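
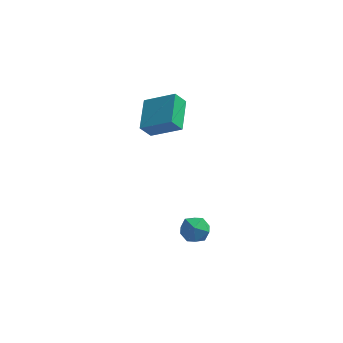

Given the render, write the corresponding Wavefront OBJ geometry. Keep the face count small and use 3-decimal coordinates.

v 1.006 -3.244 -2.556
v 1.614 -3.223 -2.055
v 0.486 -4.197 -1.885
v 1.094 -4.176 -1.384
v 0.578 -3.581 -1.402
v 0.9 -2.992 -1.816
v 1.2 -4.428 -2.124
v 1.522 -3.839 -2.538
v 1.735 -3.956 -1.788
v 1.35 -3.432 -1.342
v 0.75 -3.988 -2.598
v 0.365 -3.464 -2.152
v -1.707 -2.201 3.387
v -0.262 -2.372 4.206
v -1.848 -0.6 3.971
v -0.403 -0.771 4.79
v -1.277 -1.909 2.69
v 0.168 -2.08 3.509
v -1.418 -0.308 3.274
v 0.027 -0.479 4.093
f 1 12 6
f 1 6 2
f 1 2 8
f 1 8 11
f 1 11 12
f 2 6 10
f 6 12 5
f 12 11 3
f 11 8 7
f 8 2 9
f 4 10 5
f 4 5 3
f 4 3 7
f 4 7 9
f 4 9 10
f 5 10 6
f 3 5 12
f 7 3 11
f 9 7 8
f 10 9 2
f 14 16 13
f 17 14 13
f 13 16 15
f 15 17 13
f 14 20 16
f 18 14 17
f 18 20 14
f 16 20 15
f 19 17 15
f 15 20 19
f 19 18 17
f 20 18 19



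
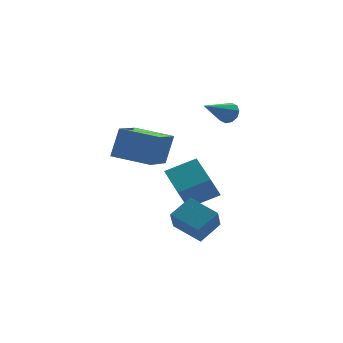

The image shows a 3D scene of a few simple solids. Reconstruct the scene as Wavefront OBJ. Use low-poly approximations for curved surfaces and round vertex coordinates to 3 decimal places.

v 0.678 -1.172 -2.397
v 0.519 -1.944 -1.427
v -0.348 -0.34 -1.903
v -0.507 -1.112 -0.933
v 1.487 -0.548 -1.767
v 1.328 -1.32 -0.797
v 0.461 0.284 -1.273
v 0.302 -0.488 -0.303
v 0.425 2.886 -2.346
v -0.018 2.413 -1.266
v -0.051 4.568 -1.805
v -0.494 4.095 -0.724
v 1.774 3.065 -1.716
v 1.331 2.592 -0.635
v 1.298 4.747 -1.174
v 0.855 4.274 -0.094
v 2.089 3.219 2.876
v 2.493 2.919 3.099
v 1.011 2.321 3.624
v 2.425 3.176 3.31
v 2.229 3.45 3.355
v 1.979 3.636 3.218
v 1.772 3.662 2.95
v 1.685 3.519 2.654
v 1.753 3.261 2.443
v 1.95 2.988 2.397
v 2.199 2.802 2.534
v 2.407 2.776 2.802
v -2.787 -0.852 2.169
v -2.435 -0.515 3.492
v -2.142 0.853 1.564
v -1.79 1.189 2.887
v -1.27 -1.509 1.933
v -0.918 -1.173 3.256
v -0.625 0.195 1.328
v -0.273 0.532 2.651
f 2 4 1
f 5 2 1
f 1 4 3
f 3 5 1
f 2 8 4
f 6 2 5
f 6 8 2
f 4 8 3
f 7 5 3
f 3 8 7
f 7 6 5
f 8 6 7
f 10 12 9
f 13 10 9
f 9 12 11
f 11 13 9
f 10 16 12
f 14 10 13
f 14 16 10
f 12 16 11
f 15 13 11
f 11 16 15
f 15 14 13
f 16 14 15
f 18 17 20
f 18 20 19
f 20 17 21
f 20 21 19
f 21 17 22
f 21 22 19
f 22 17 23
f 22 23 19
f 23 17 24
f 23 24 19
f 24 17 25
f 24 25 19
f 25 17 26
f 25 26 19
f 26 17 27
f 26 27 19
f 27 17 28
f 27 28 19
f 28 17 18
f 28 18 19
f 30 32 29
f 33 30 29
f 29 32 31
f 31 33 29
f 30 36 32
f 34 30 33
f 34 36 30
f 32 36 31
f 35 33 31
f 31 36 35
f 35 34 33
f 36 34 35



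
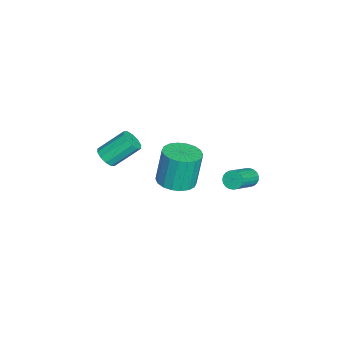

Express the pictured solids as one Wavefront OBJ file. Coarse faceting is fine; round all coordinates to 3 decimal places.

v -1.092 -0.34 1.541
v -0.029 -0.44 1.703
v -0.325 -0.14 3.822
v -1.388 -0.04 3.659
v -0.082 0.031 1.629
v -0.378 0.332 3.747
v -0.335 0.43 1.537
v -0.63 0.73 3.656
v -0.738 0.676 1.446
v -1.033 0.976 3.565
v -1.211 0.72 1.374
v -1.506 1.021 3.492
v -1.661 0.555 1.335
v -1.956 0.855 3.453
v -1.998 0.212 1.336
v -2.293 0.513 3.455
v -2.155 -0.24 1.378
v -2.451 0.06 3.497
v -2.102 -0.712 1.453
v -2.398 -0.411 3.571
v -1.85 -1.11 1.544
v -2.145 -0.81 3.663
v -1.447 -1.356 1.635
v -1.742 -1.056 3.754
v -0.974 -1.401 1.708
v -1.269 -1.1 3.826
v -0.524 -1.235 1.747
v -0.819 -0.935 3.865
v -0.187 -0.893 1.745
v -0.482 -0.592 3.864
v -2.214 -4.185 2.137
v -1.523 -4.098 2.274
v -1.935 -2.748 3.5
v -2.626 -2.835 3.363
v -1.63 -3.831 1.943
v -2.042 -2.48 3.169
v -1.96 -3.699 1.686
v -2.373 -2.348 2.912
v -2.388 -3.752 1.602
v -2.8 -2.402 2.828
v -2.748 -3.971 1.722
v -3.161 -2.621 2.948
v -2.905 -4.272 2
v -3.317 -2.922 3.226
v -2.798 -4.54 2.331
v -3.21 -3.189 3.557
v -2.467 -4.672 2.588
v -2.88 -3.321 3.814
v -2.04 -4.618 2.672
v -2.452 -3.268 3.898
v -1.679 -4.399 2.552
v -2.092 -3.049 3.778
v -0.548 3.481 2.704
v -0.221 3.934 2.548
v 1.215 3.233 3.52
v 0.888 2.779 3.676
v -0.321 4.012 2.753
v 1.114 3.311 3.725
v -0.461 3.999 2.949
v 0.975 3.298 3.921
v -0.615 3.896 3.103
v 0.82 3.195 4.075
v -0.758 3.721 3.188
v 0.678 3.02 4.16
v -0.865 3.505 3.189
v 0.571 2.803 4.161
v -0.916 3.284 3.107
v 0.519 2.583 4.078
v -0.904 3.098 2.954
v 0.531 2.396 3.926
v -0.831 2.977 2.759
v 0.605 2.276 3.73
v -0.708 2.944 2.554
v 0.727 2.243 3.525
v -0.558 3.003 2.375
v 0.878 2.302 3.346
v -0.406 3.145 2.253
v 1.03 2.444 3.224
v -0.278 3.345 2.209
v 1.157 2.644 3.18
v -0.198 3.569 2.25
v 1.238 2.868 3.222
v -0.177 3.777 2.37
v 1.258 3.076 3.342
f 2 1 5
f 2 5 3
f 3 5 6
f 3 6 4
f 5 1 7
f 5 7 6
f 6 7 8
f 6 8 4
f 7 1 9
f 7 9 8
f 8 9 10
f 8 10 4
f 9 1 11
f 9 11 10
f 10 11 12
f 10 12 4
f 11 1 13
f 11 13 12
f 12 13 14
f 12 14 4
f 13 1 15
f 13 15 14
f 14 15 16
f 14 16 4
f 15 1 17
f 15 17 16
f 16 17 18
f 16 18 4
f 17 1 19
f 17 19 18
f 18 19 20
f 18 20 4
f 19 1 21
f 19 21 20
f 20 21 22
f 20 22 4
f 21 1 23
f 21 23 22
f 22 23 24
f 22 24 4
f 23 1 25
f 23 25 24
f 24 25 26
f 24 26 4
f 25 1 27
f 25 27 26
f 26 27 28
f 26 28 4
f 27 1 29
f 27 29 28
f 28 29 30
f 28 30 4
f 29 1 2
f 29 2 30
f 30 2 3
f 30 3 4
f 32 31 35
f 32 35 33
f 33 35 36
f 33 36 34
f 35 31 37
f 35 37 36
f 36 37 38
f 36 38 34
f 37 31 39
f 37 39 38
f 38 39 40
f 38 40 34
f 39 31 41
f 39 41 40
f 40 41 42
f 40 42 34
f 41 31 43
f 41 43 42
f 42 43 44
f 42 44 34
f 43 31 45
f 43 45 44
f 44 45 46
f 44 46 34
f 45 31 47
f 45 47 46
f 46 47 48
f 46 48 34
f 47 31 49
f 47 49 48
f 48 49 50
f 48 50 34
f 49 31 51
f 49 51 50
f 50 51 52
f 50 52 34
f 51 31 32
f 51 32 52
f 52 32 33
f 52 33 34
f 54 53 57
f 54 57 55
f 55 57 58
f 55 58 56
f 57 53 59
f 57 59 58
f 58 59 60
f 58 60 56
f 59 53 61
f 59 61 60
f 60 61 62
f 60 62 56
f 61 53 63
f 61 63 62
f 62 63 64
f 62 64 56
f 63 53 65
f 63 65 64
f 64 65 66
f 64 66 56
f 65 53 67
f 65 67 66
f 66 67 68
f 66 68 56
f 67 53 69
f 67 69 68
f 68 69 70
f 68 70 56
f 69 53 71
f 69 71 70
f 70 71 72
f 70 72 56
f 71 53 73
f 71 73 72
f 72 73 74
f 72 74 56
f 73 53 75
f 73 75 74
f 74 75 76
f 74 76 56
f 75 53 77
f 75 77 76
f 76 77 78
f 76 78 56
f 77 53 79
f 77 79 78
f 78 79 80
f 78 80 56
f 79 53 81
f 79 81 80
f 80 81 82
f 80 82 56
f 81 53 83
f 81 83 82
f 82 83 84
f 82 84 56
f 83 53 54
f 83 54 84
f 84 54 55
f 84 55 56



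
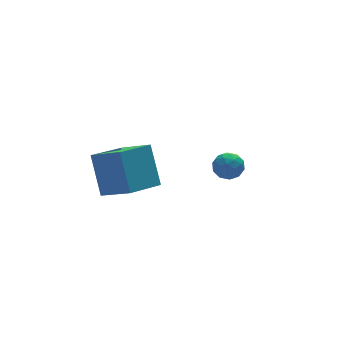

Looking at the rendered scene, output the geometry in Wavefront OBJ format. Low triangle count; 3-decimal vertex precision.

v 2.823 1.307 -2.871
v 3.364 1.057 -3.355
v 2.776 0.183 -2.345
v 3.317 -0.067 -2.829
v 3.496 0.443 -2.284
v 3.525 1.138 -2.609
v 2.615 0.102 -3.091
v 2.644 0.797 -3.416
v 3.235 0.313 -3.491
v 3.779 0.524 -2.993
v 2.361 0.716 -2.707
v 2.905 0.927 -2.209
v 3.097 1.281 -3.159
v 3.043 -0.041 -2.541
v 3.148 0.259 -2.22
v 3.465 0.113 -2.505
v 3.192 1.328 -2.721
v 3.51 1.182 -3.006
v 3.587 0.821 -2.376
v 2.63 0.058 -2.694
v 2.948 -0.088 -2.979
v 2.675 1.127 -3.195
v 2.992 0.981 -3.48
v 2.553 0.419 -3.324
v 3.34 0.697 -3.524
v 3.312 0.036 -3.215
v 2.9 0.135 -3.368
v 2.917 0.543 -3.56
v 3.66 0.821 -3.231
v 3.632 0.16 -2.921
v 3.737 0.46 -2.601
v 3.754 0.868 -2.792
v 3.584 0.383 -3.311
v 2.508 1.08 -2.779
v 2.48 0.419 -2.469
v 2.386 0.372 -2.908
v 2.403 0.78 -3.099
v 2.828 1.204 -2.485
v 2.8 0.543 -2.176
v 3.223 0.697 -2.14
v 3.24 1.105 -2.332
v 2.556 0.857 -2.389
v -3.382 -0.469 -2.068
v -3.349 0.684 -0.277
v -1.685 0.254 -2.565
v -1.652 1.407 -0.774
v -2.588 -1.767 -1.246
v -2.555 -0.614 0.545
v -0.891 -1.044 -1.743
v -0.858 0.109 0.048
f 1 38 17
f 38 12 41
f 17 41 6
f 38 41 17
f 1 17 13
f 17 6 18
f 13 18 2
f 17 18 13
f 1 13 22
f 13 2 23
f 22 23 8
f 13 23 22
f 1 22 34
f 22 8 37
f 34 37 11
f 22 37 34
f 1 34 38
f 34 11 42
f 38 42 12
f 34 42 38
f 2 18 29
f 18 6 32
f 29 32 10
f 18 32 29
f 6 41 19
f 41 12 40
f 19 40 5
f 41 40 19
f 12 42 39
f 42 11 35
f 39 35 3
f 42 35 39
f 11 37 36
f 37 8 24
f 36 24 7
f 37 24 36
f 8 23 28
f 23 2 25
f 28 25 9
f 23 25 28
f 4 30 16
f 30 10 31
f 16 31 5
f 30 31 16
f 4 16 14
f 16 5 15
f 14 15 3
f 16 15 14
f 4 14 21
f 14 3 20
f 21 20 7
f 14 20 21
f 4 21 26
f 21 7 27
f 26 27 9
f 21 27 26
f 4 26 30
f 26 9 33
f 30 33 10
f 26 33 30
f 5 31 19
f 31 10 32
f 19 32 6
f 31 32 19
f 3 15 39
f 15 5 40
f 39 40 12
f 15 40 39
f 7 20 36
f 20 3 35
f 36 35 11
f 20 35 36
f 9 27 28
f 27 7 24
f 28 24 8
f 27 24 28
f 10 33 29
f 33 9 25
f 29 25 2
f 33 25 29
f 44 46 43
f 47 44 43
f 43 46 45
f 45 47 43
f 44 50 46
f 48 44 47
f 48 50 44
f 46 50 45
f 49 47 45
f 45 50 49
f 49 48 47
f 50 48 49



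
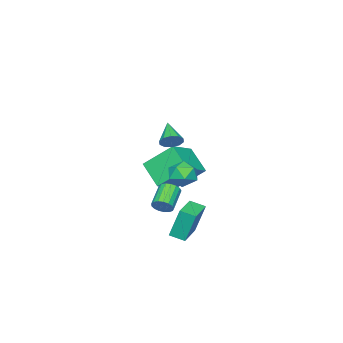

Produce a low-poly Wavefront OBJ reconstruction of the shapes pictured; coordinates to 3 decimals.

v 4.406 2.83 -1.604
v 4.71 2.794 -1.111
v 3.578 2.375 -0.443
v 3.274 2.41 -0.936
v 4.614 3.055 -1.111
v 3.481 2.635 -0.443
v 4.47 3.263 -1.224
v 3.337 2.844 -0.556
v 4.311 3.373 -1.424
v 3.179 2.953 -0.756
v 4.174 3.358 -1.665
v 3.042 2.939 -0.997
v 4.091 3.222 -1.892
v 2.958 2.803 -1.224
v 4.079 2.996 -2.053
v 2.947 2.577 -1.385
v 4.143 2.732 -2.112
v 3.01 2.313 -1.443
v 4.266 2.491 -2.053
v 3.134 2.071 -1.385
v 4.422 2.327 -1.892
v 3.29 1.907 -1.224
v 4.574 2.278 -1.665
v 3.442 1.859 -0.997
v 4.688 2.356 -1.424
v 3.556 1.936 -0.756
v 4.737 2.542 -1.224
v 3.605 2.123 -0.556
v 2.087 1.573 1.692
v 2.375 1.76 2.232
v 1.233 0.647 2.468
v 2.064 1.996 2.171
v 1.761 2.071 1.928
v 1.583 1.956 1.594
v 1.597 1.694 1.298
v 1.799 1.386 1.152
v 2.11 1.15 1.212
v 2.413 1.075 1.456
v 2.591 1.191 1.789
v 2.577 1.452 2.086
v 2.683 2.514 -3.704
v 2.418 2.984 -1.944
v 2.409 3.311 -3.958
v 2.145 3.781 -2.198
v 4.195 3.059 -3.622
v 3.931 3.529 -1.862
v 3.922 3.856 -3.876
v 3.657 4.326 -2.116
v -3.09 -3.195 -3.454
v -3.881 -1.768 -1.993
v -2.607 -1.823 -4.532
v -3.399 -0.396 -3.072
v -1.401 -3.124 -2.608
v -2.193 -1.697 -1.148
v -0.919 -1.752 -3.687
v -1.71 -0.325 -2.226
v -0.094 1.308 -1.081
v 0.632 1.282 -1.619
v -0.612 0.098 -1.721
v 0.114 0.072 -2.259
v 0.201 -0.095 -1.375
v 0.521 0.652 -0.979
v -0.501 0.728 -2.361
v -0.181 1.475 -1.965
v 0.38 0.923 -2.41
v 0.814 0.415 -1.801
v -0.794 0.965 -1.539
v -0.36 0.457 -0.93
f 2 1 5
f 2 5 3
f 3 5 6
f 3 6 4
f 5 1 7
f 5 7 6
f 6 7 8
f 6 8 4
f 7 1 9
f 7 9 8
f 8 9 10
f 8 10 4
f 9 1 11
f 9 11 10
f 10 11 12
f 10 12 4
f 11 1 13
f 11 13 12
f 12 13 14
f 12 14 4
f 13 1 15
f 13 15 14
f 14 15 16
f 14 16 4
f 15 1 17
f 15 17 16
f 16 17 18
f 16 18 4
f 17 1 19
f 17 19 18
f 18 19 20
f 18 20 4
f 19 1 21
f 19 21 20
f 20 21 22
f 20 22 4
f 21 1 23
f 21 23 22
f 22 23 24
f 22 24 4
f 23 1 25
f 23 25 24
f 24 25 26
f 24 26 4
f 25 1 27
f 25 27 26
f 26 27 28
f 26 28 4
f 27 1 2
f 27 2 28
f 28 2 3
f 28 3 4
f 30 29 32
f 30 32 31
f 32 29 33
f 32 33 31
f 33 29 34
f 33 34 31
f 34 29 35
f 34 35 31
f 35 29 36
f 35 36 31
f 36 29 37
f 36 37 31
f 37 29 38
f 37 38 31
f 38 29 39
f 38 39 31
f 39 29 40
f 39 40 31
f 40 29 30
f 40 30 31
f 42 44 41
f 45 42 41
f 41 44 43
f 43 45 41
f 42 48 44
f 46 42 45
f 46 48 42
f 44 48 43
f 47 45 43
f 43 48 47
f 47 46 45
f 48 46 47
f 50 52 49
f 53 50 49
f 49 52 51
f 51 53 49
f 50 56 52
f 54 50 53
f 54 56 50
f 52 56 51
f 55 53 51
f 51 56 55
f 55 54 53
f 56 54 55
f 57 68 62
f 57 62 58
f 57 58 64
f 57 64 67
f 57 67 68
f 58 62 66
f 62 68 61
f 68 67 59
f 67 64 63
f 64 58 65
f 60 66 61
f 60 61 59
f 60 59 63
f 60 63 65
f 60 65 66
f 61 66 62
f 59 61 68
f 63 59 67
f 65 63 64
f 66 65 58



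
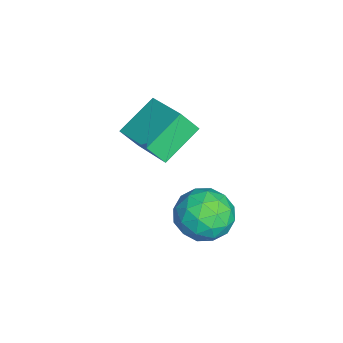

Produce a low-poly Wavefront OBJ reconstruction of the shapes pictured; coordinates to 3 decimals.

v -3.344 -0.13 0.019
v -4.419 1.026 0.946
v -3.415 0.523 -0.876
v -4.49 1.678 0.051
v -1.73 0.882 0.629
v -2.805 2.037 1.556
v -1.801 1.534 -0.266
v -2.876 2.69 0.661
v -0.51 3.579 -0.819
v 0.39 3.374 -0.158
v 0.13 2.386 -2.062
v 1.03 2.181 -1.401
v -0.001 1.833 -1.079
v -0.397 2.57 -0.311
v 0.917 3.19 -1.909
v 0.521 3.927 -1.141
v 1.272 3.134 -0.832
v 0.705 2.294 -0.319
v -0.185 3.466 -1.901
v -0.752 2.626 -1.388
v -0.116 3.581 -0.38
v 0.636 2.179 -1.84
v 0.03 1.974 -1.651
v 0.559 1.854 -1.263
v -0.579 3.108 -0.469
v -0.05 2.988 -0.081
v -0.28 2.082 -0.622
v 0.57 2.772 -2.139
v 1.099 2.652 -1.751
v -0.039 3.906 -0.957
v 0.49 3.786 -0.569
v 0.8 3.678 -1.598
v 0.932 3.319 -0.387
v 1.308 2.618 -1.118
v 1.241 3.212 -1.416
v 1.009 3.645 -0.965
v 0.598 2.826 -0.086
v 0.974 2.125 -0.816
v 0.368 1.92 -0.627
v 0.135 2.353 -0.175
v 1.116 2.685 -0.482
v -0.454 3.635 -1.404
v -0.078 2.934 -2.134
v 0.385 3.407 -2.045
v 0.152 3.84 -1.593
v -0.788 3.142 -1.102
v -0.412 2.441 -1.833
v -0.489 2.115 -1.255
v -0.721 2.548 -0.804
v -0.596 3.075 -1.738
f 2 4 1
f 5 2 1
f 1 4 3
f 3 5 1
f 2 8 4
f 6 2 5
f 6 8 2
f 4 8 3
f 7 5 3
f 3 8 7
f 7 6 5
f 8 6 7
f 9 46 25
f 46 20 49
f 25 49 14
f 46 49 25
f 9 25 21
f 25 14 26
f 21 26 10
f 25 26 21
f 9 21 30
f 21 10 31
f 30 31 16
f 21 31 30
f 9 30 42
f 30 16 45
f 42 45 19
f 30 45 42
f 9 42 46
f 42 19 50
f 46 50 20
f 42 50 46
f 10 26 37
f 26 14 40
f 37 40 18
f 26 40 37
f 14 49 27
f 49 20 48
f 27 48 13
f 49 48 27
f 20 50 47
f 50 19 43
f 47 43 11
f 50 43 47
f 19 45 44
f 45 16 32
f 44 32 15
f 45 32 44
f 16 31 36
f 31 10 33
f 36 33 17
f 31 33 36
f 12 38 24
f 38 18 39
f 24 39 13
f 38 39 24
f 12 24 22
f 24 13 23
f 22 23 11
f 24 23 22
f 12 22 29
f 22 11 28
f 29 28 15
f 22 28 29
f 12 29 34
f 29 15 35
f 34 35 17
f 29 35 34
f 12 34 38
f 34 17 41
f 38 41 18
f 34 41 38
f 13 39 27
f 39 18 40
f 27 40 14
f 39 40 27
f 11 23 47
f 23 13 48
f 47 48 20
f 23 48 47
f 15 28 44
f 28 11 43
f 44 43 19
f 28 43 44
f 17 35 36
f 35 15 32
f 36 32 16
f 35 32 36
f 18 41 37
f 41 17 33
f 37 33 10
f 41 33 37



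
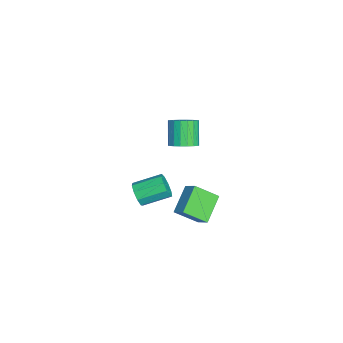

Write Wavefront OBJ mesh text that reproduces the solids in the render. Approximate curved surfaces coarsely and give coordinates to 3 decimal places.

v 3.718 -4.501 -0.468
v 4.155 -4.668 0.119
v 3.958 -3.167 0.694
v 3.522 -2.999 0.108
v 4.44 -4.484 -0.265
v 4.244 -2.982 0.31
v 4.388 -4.307 -0.744
v 4.191 -2.806 -0.168
v 4.023 -4.221 -1.094
v 3.826 -2.719 -0.518
v 3.515 -4.266 -1.15
v 3.318 -2.764 -0.575
v 3.102 -4.421 -0.888
v 2.905 -2.919 -0.312
v 2.978 -4.613 -0.429
v 2.781 -3.111 0.147
v 3.2 -4.753 0.012
v 3.003 -3.251 0.588
v 3.665 -4.775 0.228
v 3.468 -3.273 0.804
v 1.441 -2.023 -1.786
v 2.083 -1.534 -1.212
v 1.328 -0.747 -2.745
v 1.97 -0.259 -2.171
v 2.79 -2.641 -2.769
v 3.432 -2.153 -2.195
v 2.677 -1.366 -3.728
v 3.319 -0.877 -3.154
v -2.83 -2.108 -2.029
v -2.163 -2.277 -1.53
v -3.163 -2.281 -0.193
v -3.83 -2.112 -0.691
v -2.17 -1.899 -1.535
v -3.171 -1.903 -0.197
v -2.309 -1.562 -1.637
v -3.309 -1.566 -0.3
v -2.551 -1.333 -1.817
v -3.551 -1.338 -0.48
v -2.848 -1.258 -2.039
v -3.848 -1.262 -0.702
v -3.141 -1.351 -2.259
v -4.141 -1.355 -0.922
v -3.373 -1.594 -2.433
v -4.373 -1.598 -1.096
v -3.497 -1.939 -2.527
v -4.497 -1.943 -1.19
v -3.489 -2.317 -2.523
v -4.49 -2.321 -1.185
v -3.351 -2.654 -2.42
v -4.351 -2.658 -1.083
v -3.109 -2.882 -2.24
v -4.109 -2.887 -0.903
v -2.812 -2.958 -2.018
v -3.812 -2.962 -0.681
v -2.519 -2.865 -1.798
v -3.519 -2.869 -0.461
v -2.287 -2.622 -1.624
v -3.287 -2.626 -0.287
f 2 1 5
f 2 5 3
f 3 5 6
f 3 6 4
f 5 1 7
f 5 7 6
f 6 7 8
f 6 8 4
f 7 1 9
f 7 9 8
f 8 9 10
f 8 10 4
f 9 1 11
f 9 11 10
f 10 11 12
f 10 12 4
f 11 1 13
f 11 13 12
f 12 13 14
f 12 14 4
f 13 1 15
f 13 15 14
f 14 15 16
f 14 16 4
f 15 1 17
f 15 17 16
f 16 17 18
f 16 18 4
f 17 1 19
f 17 19 18
f 18 19 20
f 18 20 4
f 19 1 2
f 19 2 20
f 20 2 3
f 20 3 4
f 22 24 21
f 25 22 21
f 21 24 23
f 23 25 21
f 22 28 24
f 26 22 25
f 26 28 22
f 24 28 23
f 27 25 23
f 23 28 27
f 27 26 25
f 28 26 27
f 30 29 33
f 30 33 31
f 31 33 34
f 31 34 32
f 33 29 35
f 33 35 34
f 34 35 36
f 34 36 32
f 35 29 37
f 35 37 36
f 36 37 38
f 36 38 32
f 37 29 39
f 37 39 38
f 38 39 40
f 38 40 32
f 39 29 41
f 39 41 40
f 40 41 42
f 40 42 32
f 41 29 43
f 41 43 42
f 42 43 44
f 42 44 32
f 43 29 45
f 43 45 44
f 44 45 46
f 44 46 32
f 45 29 47
f 45 47 46
f 46 47 48
f 46 48 32
f 47 29 49
f 47 49 48
f 48 49 50
f 48 50 32
f 49 29 51
f 49 51 50
f 50 51 52
f 50 52 32
f 51 29 53
f 51 53 52
f 52 53 54
f 52 54 32
f 53 29 55
f 53 55 54
f 54 55 56
f 54 56 32
f 55 29 57
f 55 57 56
f 56 57 58
f 56 58 32
f 57 29 30
f 57 30 58
f 58 30 31
f 58 31 32



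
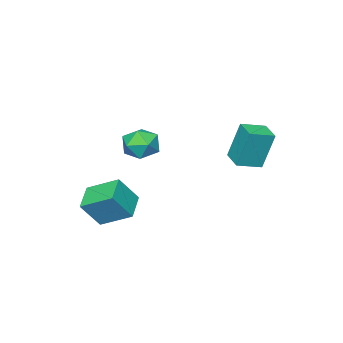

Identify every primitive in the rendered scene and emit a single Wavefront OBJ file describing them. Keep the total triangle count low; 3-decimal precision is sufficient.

v 3.148 2.227 2.35
v 3.495 1.809 3.061
v 1.825 1.791 2.739
v 2.172 1.373 3.45
v 2.169 2.266 3.413
v 2.986 2.536 3.173
v 2.334 1.064 2.627
v 3.151 1.334 2.387
v 2.991 1.091 3.232
v 2.889 1.834 3.718
v 2.431 1.766 2.082
v 2.329 2.509 2.568
v 2.907 -0.358 -2.393
v 1.823 -1.051 -1.894
v 2.377 1.019 -1.633
v 1.293 0.327 -1.134
v 3.707 -0.727 -1.166
v 2.623 -1.419 -0.667
v 3.177 0.651 -0.406
v 2.093 -0.042 0.093
v -2.992 2.913 0.655
v -3.293 3.357 2.519
v -2.469 3.881 0.509
v -2.77 4.325 2.373
v -1.95 2.395 0.947
v -2.251 2.839 2.811
v -1.427 3.363 0.801
v -1.728 3.807 2.665
f 1 12 6
f 1 6 2
f 1 2 8
f 1 8 11
f 1 11 12
f 2 6 10
f 6 12 5
f 12 11 3
f 11 8 7
f 8 2 9
f 4 10 5
f 4 5 3
f 4 3 7
f 4 7 9
f 4 9 10
f 5 10 6
f 3 5 12
f 7 3 11
f 9 7 8
f 10 9 2
f 14 16 13
f 17 14 13
f 13 16 15
f 15 17 13
f 14 20 16
f 18 14 17
f 18 20 14
f 16 20 15
f 19 17 15
f 15 20 19
f 19 18 17
f 20 18 19
f 22 24 21
f 25 22 21
f 21 24 23
f 23 25 21
f 22 28 24
f 26 22 25
f 26 28 22
f 24 28 23
f 27 25 23
f 23 28 27
f 27 26 25
f 28 26 27



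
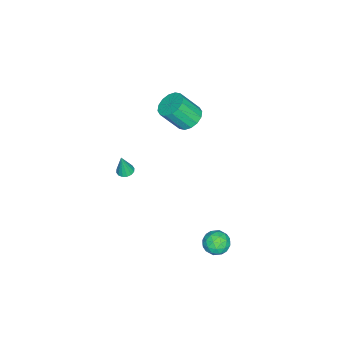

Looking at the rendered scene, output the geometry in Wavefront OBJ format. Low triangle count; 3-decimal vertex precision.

v -0.994 -0.291 2.903
v -0.336 -0.603 2.466
v 0.113 -1.522 3.8
v -0.546 -1.209 4.237
v -0.181 -0.242 2.663
v 0.268 -1.16 3.996
v -0.243 0.107 2.924
v 0.205 -0.812 4.258
v -0.508 0.349 3.18
v -0.059 -0.57 4.513
v -0.902 0.419 3.361
v -0.453 -0.499 4.695
v -1.321 0.3 3.42
v -0.873 -0.619 4.753
v -1.653 0.022 3.34
v -1.204 -0.897 4.674
v -1.808 -0.34 3.144
v -1.359 -1.258 4.477
v -1.745 -0.688 2.882
v -1.297 -1.607 4.216
v -1.481 -0.93 2.627
v -1.032 -1.849 3.96
v -1.087 -1.001 2.445
v -0.638 -1.919 3.779
v -0.667 -0.881 2.387
v -0.219 -1.8 3.72
v 2.395 3.368 -3.129
v 3.03 3.437 -3.627
v 2.47 2.063 -3.213
v 3.105 2.132 -3.711
v 3.178 2.337 -2.931
v 3.131 3.143 -2.879
v 2.369 2.357 -3.961
v 2.322 3.163 -3.909
v 3.014 2.812 -4.141
v 3.514 2.799 -3.504
v 1.986 2.701 -3.336
v 2.486 2.688 -2.699
v 2.706 3.517 -3.37
v 2.794 1.983 -3.47
v 2.837 2.103 -3.011
v 3.21 2.144 -3.304
v 2.766 3.344 -2.931
v 3.139 3.385 -3.223
v 3.226 2.738 -2.815
v 2.361 2.115 -3.617
v 2.734 2.156 -3.909
v 2.29 3.356 -3.536
v 2.663 3.397 -3.829
v 2.274 2.762 -4.025
v 3.069 3.19 -3.965
v 3.114 2.423 -4.015
v 2.681 2.555 -4.162
v 2.653 3.029 -4.131
v 3.363 3.183 -3.591
v 3.408 2.416 -3.641
v 3.45 2.536 -3.182
v 3.423 3.01 -3.152
v 3.354 2.815 -3.893
v 2.092 3.084 -3.199
v 2.137 2.317 -3.249
v 2.077 2.49 -3.688
v 2.05 2.964 -3.658
v 2.386 3.077 -2.825
v 2.431 2.31 -2.875
v 2.847 2.471 -2.709
v 2.819 2.945 -2.678
v 2.146 2.685 -2.947
v 0.031 -3.639 -2.284
v 0.534 -3.597 -2.354
v 0.229 -3.781 -0.936
v 0.45 -3.35 -2.315
v 0.253 -3.18 -2.268
v -0.003 -3.133 -2.226
v -0.25 -3.222 -2.199
v -0.422 -3.422 -2.194
v -0.473 -3.681 -2.214
v -0.388 -3.928 -2.253
v -0.192 -4.097 -2.3
v 0.065 -4.144 -2.342
v 0.312 -4.056 -2.369
v 0.484 -3.855 -2.374
f 2 1 5
f 2 5 3
f 3 5 6
f 3 6 4
f 5 1 7
f 5 7 6
f 6 7 8
f 6 8 4
f 7 1 9
f 7 9 8
f 8 9 10
f 8 10 4
f 9 1 11
f 9 11 10
f 10 11 12
f 10 12 4
f 11 1 13
f 11 13 12
f 12 13 14
f 12 14 4
f 13 1 15
f 13 15 14
f 14 15 16
f 14 16 4
f 15 1 17
f 15 17 16
f 16 17 18
f 16 18 4
f 17 1 19
f 17 19 18
f 18 19 20
f 18 20 4
f 19 1 21
f 19 21 20
f 20 21 22
f 20 22 4
f 21 1 23
f 21 23 22
f 22 23 24
f 22 24 4
f 23 1 25
f 23 25 24
f 24 25 26
f 24 26 4
f 25 1 2
f 25 2 26
f 26 2 3
f 26 3 4
f 27 64 43
f 64 38 67
f 43 67 32
f 64 67 43
f 27 43 39
f 43 32 44
f 39 44 28
f 43 44 39
f 27 39 48
f 39 28 49
f 48 49 34
f 39 49 48
f 27 48 60
f 48 34 63
f 60 63 37
f 48 63 60
f 27 60 64
f 60 37 68
f 64 68 38
f 60 68 64
f 28 44 55
f 44 32 58
f 55 58 36
f 44 58 55
f 32 67 45
f 67 38 66
f 45 66 31
f 67 66 45
f 38 68 65
f 68 37 61
f 65 61 29
f 68 61 65
f 37 63 62
f 63 34 50
f 62 50 33
f 63 50 62
f 34 49 54
f 49 28 51
f 54 51 35
f 49 51 54
f 30 56 42
f 56 36 57
f 42 57 31
f 56 57 42
f 30 42 40
f 42 31 41
f 40 41 29
f 42 41 40
f 30 40 47
f 40 29 46
f 47 46 33
f 40 46 47
f 30 47 52
f 47 33 53
f 52 53 35
f 47 53 52
f 30 52 56
f 52 35 59
f 56 59 36
f 52 59 56
f 31 57 45
f 57 36 58
f 45 58 32
f 57 58 45
f 29 41 65
f 41 31 66
f 65 66 38
f 41 66 65
f 33 46 62
f 46 29 61
f 62 61 37
f 46 61 62
f 35 53 54
f 53 33 50
f 54 50 34
f 53 50 54
f 36 59 55
f 59 35 51
f 55 51 28
f 59 51 55
f 70 69 72
f 70 72 71
f 72 69 73
f 72 73 71
f 73 69 74
f 73 74 71
f 74 69 75
f 74 75 71
f 75 69 76
f 75 76 71
f 76 69 77
f 76 77 71
f 77 69 78
f 77 78 71
f 78 69 79
f 78 79 71
f 79 69 80
f 79 80 71
f 80 69 81
f 80 81 71
f 81 69 82
f 81 82 71
f 82 69 70
f 82 70 71



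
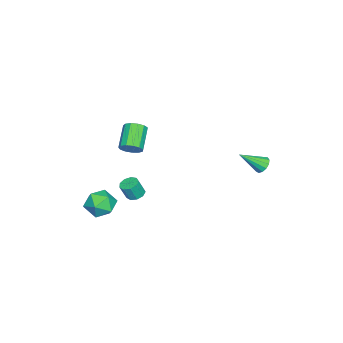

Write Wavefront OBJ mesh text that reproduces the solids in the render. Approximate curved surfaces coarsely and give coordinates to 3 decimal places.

v -3.081 4.292 0.303
v -2.621 4.225 -0.077
v -2.379 3.128 1.357
v -2.533 4.472 0.137
v -2.619 4.661 0.403
v -2.852 4.734 0.638
v -3.157 4.665 0.766
v -3.438 4.479 0.747
v -3.606 4.233 0.587
v -3.607 4.005 0.337
v -3.441 3.869 0.076
v -3.161 3.867 -0.113
v -2.855 3.999 -0.17
v 1.565 -3.158 -1.082
v 2.346 -3.652 -1.537
v 0.514 -3.768 -2.223
v 1.295 -4.262 -2.678
v 0.966 -4.563 -1.749
v 1.616 -4.186 -1.044
v 1.244 -3.234 -2.716
v 1.894 -2.857 -2.011
v 2.148 -3.699 -2.547
v 1.976 -4.521 -1.95
v 0.884 -2.899 -1.81
v 0.712 -3.721 -1.213
v 1.177 -1.93 2.934
v 1.518 -1.662 3.471
v 0.223 -1.881 4.402
v -0.117 -2.15 3.866
v 1.34 -1.365 3.294
v 0.046 -1.584 4.225
v 1.111 -1.247 3.003
v -0.184 -1.466 3.934
v 0.903 -1.346 2.69
v -0.392 -1.566 3.621
v 0.782 -1.631 2.455
v -0.513 -1.851 3.386
v 0.786 -2.011 2.372
v -0.509 -2.23 3.303
v 0.915 -2.365 2.467
v -0.38 -2.584 3.399
v 1.127 -2.581 2.711
v -0.168 -2.801 3.643
v 1.355 -2.591 3.026
v 0.06 -2.81 3.957
v 1.527 -2.391 3.312
v 0.232 -2.61 4.243
v 1.587 -2.044 3.477
v 0.293 -2.263 4.409
v 1.854 -1.41 -0.182
v 2.173 -1.831 -0.396
v 2.425 -2.131 0.567
v 2.106 -1.71 0.782
v 2.389 -1.509 -0.352
v 2.641 -1.81 0.611
v 2.354 -1.141 -0.229
v 2.606 -1.441 0.735
v 2.086 -0.899 -0.083
v 2.338 -1.199 0.88
v 1.709 -0.895 0.017
v 1.961 -1.196 0.98
v 1.4 -1.133 0.023
v 1.652 -1.433 0.987
v 1.303 -1.5 -0.066
v 1.555 -1.8 0.898
v 1.464 -1.825 -0.209
v 1.716 -2.125 0.754
v 1.808 -1.956 -0.34
v 2.06 -2.256 0.624
f 2 1 4
f 2 4 3
f 4 1 5
f 4 5 3
f 5 1 6
f 5 6 3
f 6 1 7
f 6 7 3
f 7 1 8
f 7 8 3
f 8 1 9
f 8 9 3
f 9 1 10
f 9 10 3
f 10 1 11
f 10 11 3
f 11 1 12
f 11 12 3
f 12 1 13
f 12 13 3
f 13 1 2
f 13 2 3
f 14 25 19
f 14 19 15
f 14 15 21
f 14 21 24
f 14 24 25
f 15 19 23
f 19 25 18
f 25 24 16
f 24 21 20
f 21 15 22
f 17 23 18
f 17 18 16
f 17 16 20
f 17 20 22
f 17 22 23
f 18 23 19
f 16 18 25
f 20 16 24
f 22 20 21
f 23 22 15
f 27 26 30
f 27 30 28
f 28 30 31
f 28 31 29
f 30 26 32
f 30 32 31
f 31 32 33
f 31 33 29
f 32 26 34
f 32 34 33
f 33 34 35
f 33 35 29
f 34 26 36
f 34 36 35
f 35 36 37
f 35 37 29
f 36 26 38
f 36 38 37
f 37 38 39
f 37 39 29
f 38 26 40
f 38 40 39
f 39 40 41
f 39 41 29
f 40 26 42
f 40 42 41
f 41 42 43
f 41 43 29
f 42 26 44
f 42 44 43
f 43 44 45
f 43 45 29
f 44 26 46
f 44 46 45
f 45 46 47
f 45 47 29
f 46 26 48
f 46 48 47
f 47 48 49
f 47 49 29
f 48 26 27
f 48 27 49
f 49 27 28
f 49 28 29
f 51 50 54
f 51 54 52
f 52 54 55
f 52 55 53
f 54 50 56
f 54 56 55
f 55 56 57
f 55 57 53
f 56 50 58
f 56 58 57
f 57 58 59
f 57 59 53
f 58 50 60
f 58 60 59
f 59 60 61
f 59 61 53
f 60 50 62
f 60 62 61
f 61 62 63
f 61 63 53
f 62 50 64
f 62 64 63
f 63 64 65
f 63 65 53
f 64 50 66
f 64 66 65
f 65 66 67
f 65 67 53
f 66 50 68
f 66 68 67
f 67 68 69
f 67 69 53
f 68 50 51
f 68 51 69
f 69 51 52
f 69 52 53



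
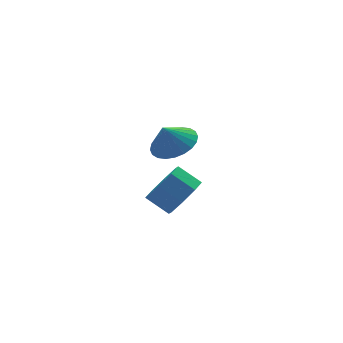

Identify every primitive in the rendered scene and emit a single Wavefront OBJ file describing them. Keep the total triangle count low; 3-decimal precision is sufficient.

v -1.865 3.162 -4.123
v -1.333 3.912 -4.519
v -1.944 4.687 -3.872
v -2.475 3.938 -3.477
v -1.963 3.753 -4.924
v -2.574 4.528 -4.277
v -2.535 3.249 -4.86
v -3.146 4.024 -4.213
v -2.714 2.694 -4.364
v -3.325 3.469 -3.718
v -2.396 2.413 -3.728
v -3.007 3.188 -3.081
v -1.766 2.572 -3.323
v -2.377 3.347 -2.676
v -1.194 3.076 -3.387
v -1.805 3.851 -2.74
v -1.015 3.631 -3.882
v -1.626 4.406 -3.236
v -3.256 1.462 0.431
v -2.496 1.036 0.81
v -3.704 1.498 1.369
v -2.402 1.393 0.841
v -2.438 1.761 0.81
v -2.598 2.083 0.721
v -2.859 2.31 0.588
v -3.18 2.409 0.431
v -3.513 2.363 0.274
v -3.806 2.18 0.141
v -4.016 1.888 0.052
v -4.111 1.531 0.021
v -4.075 1.163 0.052
v -3.914 0.841 0.141
v -3.654 0.613 0.274
v -3.333 0.515 0.431
v -3 0.561 0.588
v -2.706 0.744 0.721
f 2 1 5
f 2 5 3
f 3 5 6
f 3 6 4
f 5 1 7
f 5 7 6
f 6 7 8
f 6 8 4
f 7 1 9
f 7 9 8
f 8 9 10
f 8 10 4
f 9 1 11
f 9 11 10
f 10 11 12
f 10 12 4
f 11 1 13
f 11 13 12
f 12 13 14
f 12 14 4
f 13 1 15
f 13 15 14
f 14 15 16
f 14 16 4
f 15 1 17
f 15 17 16
f 16 17 18
f 16 18 4
f 17 1 2
f 17 2 18
f 18 2 3
f 18 3 4
f 20 19 22
f 20 22 21
f 22 19 23
f 22 23 21
f 23 19 24
f 23 24 21
f 24 19 25
f 24 25 21
f 25 19 26
f 25 26 21
f 26 19 27
f 26 27 21
f 27 19 28
f 27 28 21
f 28 19 29
f 28 29 21
f 29 19 30
f 29 30 21
f 30 19 31
f 30 31 21
f 31 19 32
f 31 32 21
f 32 19 33
f 32 33 21
f 33 19 34
f 33 34 21
f 34 19 35
f 34 35 21
f 35 19 36
f 35 36 21
f 36 19 20
f 36 20 21



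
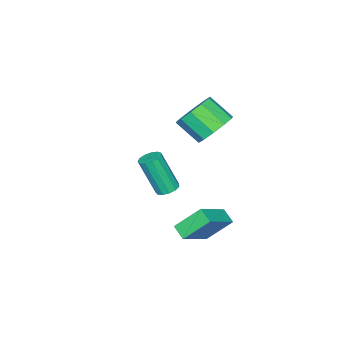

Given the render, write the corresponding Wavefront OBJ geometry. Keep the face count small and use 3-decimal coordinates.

v -0.313 -2.378 -4.384
v 0.104 -1.953 -4.252
v 0.35 -2.817 -2.244
v -0.067 -3.242 -2.376
v -0.2 -1.822 -4.159
v 0.046 -2.687 -2.151
v -0.54 -1.868 -4.137
v -0.294 -2.733 -2.129
v -0.808 -2.076 -4.193
v -0.562 -2.941 -2.185
v -0.919 -2.38 -4.311
v -0.672 -3.244 -2.303
v -0.837 -2.683 -4.451
v -0.591 -3.547 -2.443
v -0.589 -2.889 -4.57
v -0.343 -3.753 -2.562
v -0.254 -2.933 -4.63
v -0.008 -3.797 -2.622
v 0.063 -2.8 -4.612
v 0.309 -3.665 -2.604
v 0.26 -2.534 -4.522
v 0.506 -3.399 -2.514
v 0.276 -2.218 -4.387
v 0.522 -3.082 -2.379
v -0.012 0.55 1.206
v 0.362 -0.053 0.405
v 0.487 -1.234 1.354
v 0.112 -0.63 2.154
v 0.877 0.239 0.7
v 1.002 -0.942 1.649
v 1.053 0.649 1.188
v 1.178 -0.532 2.137
v 0.821 1.022 1.683
v 0.946 -0.159 2.631
v 0.271 1.215 1.995
v 0.396 0.034 2.944
v -0.387 1.154 2.006
v -0.262 -0.027 2.955
v -0.902 0.862 1.711
v -0.777 -0.319 2.66
v -1.078 0.452 1.223
v -0.953 -0.729 2.172
v -0.846 0.079 0.729
v -0.721 -1.102 1.677
v -0.296 -0.114 0.416
v -0.171 -1.295 1.365
v 1.583 2.142 -2.617
v 3.317 2.095 -1.505
v 1.847 2.818 -2.999
v 3.58 2.771 -1.887
v 2.3 1.209 -3.773
v 4.033 1.162 -2.661
v 2.563 1.885 -4.155
v 4.297 1.838 -3.043
f 2 1 5
f 2 5 3
f 3 5 6
f 3 6 4
f 5 1 7
f 5 7 6
f 6 7 8
f 6 8 4
f 7 1 9
f 7 9 8
f 8 9 10
f 8 10 4
f 9 1 11
f 9 11 10
f 10 11 12
f 10 12 4
f 11 1 13
f 11 13 12
f 12 13 14
f 12 14 4
f 13 1 15
f 13 15 14
f 14 15 16
f 14 16 4
f 15 1 17
f 15 17 16
f 16 17 18
f 16 18 4
f 17 1 19
f 17 19 18
f 18 19 20
f 18 20 4
f 19 1 21
f 19 21 20
f 20 21 22
f 20 22 4
f 21 1 23
f 21 23 22
f 22 23 24
f 22 24 4
f 23 1 2
f 23 2 24
f 24 2 3
f 24 3 4
f 26 25 29
f 26 29 27
f 27 29 30
f 27 30 28
f 29 25 31
f 29 31 30
f 30 31 32
f 30 32 28
f 31 25 33
f 31 33 32
f 32 33 34
f 32 34 28
f 33 25 35
f 33 35 34
f 34 35 36
f 34 36 28
f 35 25 37
f 35 37 36
f 36 37 38
f 36 38 28
f 37 25 39
f 37 39 38
f 38 39 40
f 38 40 28
f 39 25 41
f 39 41 40
f 40 41 42
f 40 42 28
f 41 25 43
f 41 43 42
f 42 43 44
f 42 44 28
f 43 25 45
f 43 45 44
f 44 45 46
f 44 46 28
f 45 25 26
f 45 26 46
f 46 26 27
f 46 27 28
f 48 50 47
f 51 48 47
f 47 50 49
f 49 51 47
f 48 54 50
f 52 48 51
f 52 54 48
f 50 54 49
f 53 51 49
f 49 54 53
f 53 52 51
f 54 52 53



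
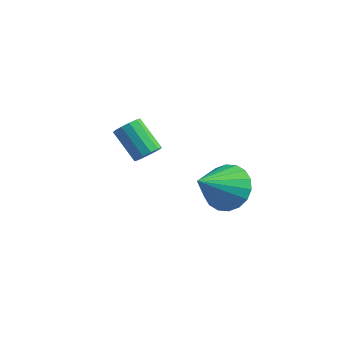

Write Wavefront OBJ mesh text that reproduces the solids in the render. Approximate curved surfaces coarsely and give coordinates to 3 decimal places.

v -1.196 1.403 0.255
v -0.845 1.445 0.65
v -1.873 1.679 1.54
v -2.224 1.637 1.145
v -0.879 1.72 0.538
v -1.907 1.954 1.428
v -1.014 1.894 0.336
v -2.042 2.128 1.226
v -1.206 1.912 0.109
v -2.235 2.147 0.999
v -1.396 1.769 -0.072
v -2.424 2.003 0.818
v -1.522 1.509 -0.149
v -2.55 1.744 0.741
v -1.544 1.216 -0.098
v -2.572 1.45 0.792
v -1.456 0.982 0.065
v -2.484 1.216 0.955
v -1.285 0.882 0.289
v -2.314 1.116 1.179
v -1.086 0.947 0.502
v -2.114 1.181 1.392
v -0.922 1.157 0.636
v -1.95 1.391 1.526
v 1.971 1.282 0.027
v 2.873 1.057 -0.015
v 1.689 -0.062 1.113
v 2.858 1.319 0.305
v 2.668 1.573 0.57
v 2.34 1.77 0.728
v 1.939 1.87 0.747
v 1.544 1.853 0.623
v 1.234 1.723 0.382
v 1.07 1.506 0.07
v 1.085 1.244 -0.25
v 1.275 0.99 -0.515
v 1.603 0.793 -0.673
v 2.004 0.693 -0.692
v 2.399 0.71 -0.569
v 2.709 0.84 -0.327
f 2 1 5
f 2 5 3
f 3 5 6
f 3 6 4
f 5 1 7
f 5 7 6
f 6 7 8
f 6 8 4
f 7 1 9
f 7 9 8
f 8 9 10
f 8 10 4
f 9 1 11
f 9 11 10
f 10 11 12
f 10 12 4
f 11 1 13
f 11 13 12
f 12 13 14
f 12 14 4
f 13 1 15
f 13 15 14
f 14 15 16
f 14 16 4
f 15 1 17
f 15 17 16
f 16 17 18
f 16 18 4
f 17 1 19
f 17 19 18
f 18 19 20
f 18 20 4
f 19 1 21
f 19 21 20
f 20 21 22
f 20 22 4
f 21 1 23
f 21 23 22
f 22 23 24
f 22 24 4
f 23 1 2
f 23 2 24
f 24 2 3
f 24 3 4
f 26 25 28
f 26 28 27
f 28 25 29
f 28 29 27
f 29 25 30
f 29 30 27
f 30 25 31
f 30 31 27
f 31 25 32
f 31 32 27
f 32 25 33
f 32 33 27
f 33 25 34
f 33 34 27
f 34 25 35
f 34 35 27
f 35 25 36
f 35 36 27
f 36 25 37
f 36 37 27
f 37 25 38
f 37 38 27
f 38 25 39
f 38 39 27
f 39 25 40
f 39 40 27
f 40 25 26
f 40 26 27



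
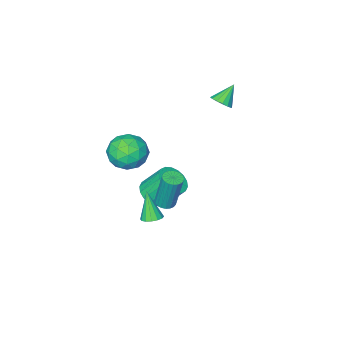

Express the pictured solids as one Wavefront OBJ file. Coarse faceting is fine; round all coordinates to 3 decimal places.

v 1.876 -2.361 -1.081
v 2.646 -2.163 -0.315
v 1.434 -3.877 -0.245
v 2.204 -3.679 0.521
v 1.303 -3.043 0.468
v 1.576 -2.107 -0.049
v 2.504 -3.933 -0.511
v 2.777 -2.997 -1.028
v 3.034 -3.135 0.037
v 2.293 -2.585 0.642
v 1.787 -3.455 -1.202
v 1.046 -2.905 -0.597
v 2.3 -2.129 -0.772
v 1.78 -3.911 0.212
v 1.251 -3.537 0.18
v 1.704 -3.421 0.63
v 1.671 -2.096 -0.615
v 2.124 -1.98 -0.165
v 1.334 -2.497 0.295
v 1.956 -4.06 -0.395
v 2.409 -3.944 0.055
v 2.376 -2.619 -1.19
v 2.829 -2.503 -0.74
v 2.746 -3.543 -0.855
v 2.981 -2.584 -0.115
v 2.721 -3.475 0.377
v 2.897 -3.625 -0.23
v 3.058 -3.074 -0.533
v 2.545 -2.261 0.241
v 2.285 -3.152 0.732
v 1.755 -2.778 0.701
v 1.916 -2.227 0.398
v 2.773 -2.832 0.448
v 1.795 -2.888 -1.292
v 1.535 -3.779 -0.801
v 2.164 -3.813 -0.958
v 2.325 -3.262 -1.261
v 1.359 -2.565 -0.937
v 1.099 -3.456 -0.445
v 1.022 -2.966 -0.027
v 1.183 -2.415 -0.33
v 1.307 -3.208 -1.008
v 1.273 -1.008 -3.075
v 1.681 -1.332 -2.978
v 1.535 -0.897 -0.908
v 1.127 -0.572 -1.005
v 1.782 -1.139 -3.011
v 1.636 -0.704 -0.942
v 1.796 -0.924 -3.056
v 1.65 -0.489 -0.986
v 1.719 -0.723 -3.103
v 1.573 -0.288 -1.034
v 1.565 -0.571 -3.146
v 1.419 -0.136 -1.076
v 1.361 -0.495 -3.176
v 1.215 -0.06 -1.107
v 1.141 -0.507 -3.189
v 0.995 -0.072 -1.12
v 0.944 -0.606 -3.182
v 0.798 -0.171 -1.113
v 0.804 -0.774 -3.157
v 0.658 -0.339 -1.087
v 0.745 -0.983 -3.117
v 0.599 -0.548 -1.048
v 0.778 -1.196 -3.07
v 0.632 -0.761 -1.001
v 0.896 -1.376 -3.024
v 0.75 -0.941 -0.954
v 1.079 -1.493 -2.987
v 0.933 -1.058 -0.917
v 1.296 -1.525 -2.964
v 1.15 -1.09 -0.895
v 1.509 -1.469 -2.961
v 1.363 -1.033 -0.892
v 0.612 -2.891 -4.13
v 1.386 -2.973 -3.697
v 0.761 -2.211 -2.437
v -0.012 -2.129 -2.87
v 1.427 -2.627 -3.886
v 0.802 -1.865 -2.625
v 1.306 -2.334 -4.123
v 0.682 -1.572 -2.863
v 1.049 -2.151 -4.362
v 0.424 -1.389 -3.101
v 0.704 -2.114 -4.554
v 0.08 -1.352 -3.294
v 0.342 -2.231 -4.663
v -0.283 -1.469 -3.402
v 0.033 -2.479 -4.666
v -0.591 -1.717 -3.406
v -0.161 -2.809 -4.563
v -0.786 -2.047 -3.303
v -0.202 -3.155 -4.375
v -0.827 -2.393 -3.114
v -0.082 -3.448 -4.137
v -0.706 -2.686 -2.877
v 0.176 -3.631 -3.899
v -0.449 -2.869 -2.638
v 0.52 -3.668 -3.706
v -0.104 -2.906 -2.446
v 0.883 -3.551 -3.598
v 0.258 -2.789 -2.337
v 1.191 -3.303 -3.594
v 0.567 -2.541 -2.334
v 3.953 1.695 -0.87
v 4.265 2.096 -0.66
v 3.807 1.065 0.55
v 3.998 2.194 -0.644
v 3.719 2.159 -0.688
v 3.503 1.999 -0.781
v 3.407 1.757 -0.898
v 3.458 1.499 -1.008
v 3.641 1.294 -1.08
v 3.908 1.196 -1.096
v 4.187 1.232 -1.052
v 4.403 1.391 -0.958
v 4.499 1.633 -0.841
v 4.448 1.891 -0.732
v -2.277 -1.344 2.456
v -1.999 -0.899 2.766
v -3.123 -1.436 3.344
v -2.209 -0.751 2.582
v -2.437 -0.763 2.364
v -2.622 -0.93 2.17
v -2.715 -1.208 2.053
v -2.69 -1.523 2.044
v -2.555 -1.79 2.145
v -2.345 -1.937 2.33
v -2.117 -1.926 2.548
v -1.932 -1.758 2.741
v -1.84 -1.48 2.858
v -1.864 -1.165 2.867
f 1 38 17
f 38 12 41
f 17 41 6
f 38 41 17
f 1 17 13
f 17 6 18
f 13 18 2
f 17 18 13
f 1 13 22
f 13 2 23
f 22 23 8
f 13 23 22
f 1 22 34
f 22 8 37
f 34 37 11
f 22 37 34
f 1 34 38
f 34 11 42
f 38 42 12
f 34 42 38
f 2 18 29
f 18 6 32
f 29 32 10
f 18 32 29
f 6 41 19
f 41 12 40
f 19 40 5
f 41 40 19
f 12 42 39
f 42 11 35
f 39 35 3
f 42 35 39
f 11 37 36
f 37 8 24
f 36 24 7
f 37 24 36
f 8 23 28
f 23 2 25
f 28 25 9
f 23 25 28
f 4 30 16
f 30 10 31
f 16 31 5
f 30 31 16
f 4 16 14
f 16 5 15
f 14 15 3
f 16 15 14
f 4 14 21
f 14 3 20
f 21 20 7
f 14 20 21
f 4 21 26
f 21 7 27
f 26 27 9
f 21 27 26
f 4 26 30
f 26 9 33
f 30 33 10
f 26 33 30
f 5 31 19
f 31 10 32
f 19 32 6
f 31 32 19
f 3 15 39
f 15 5 40
f 39 40 12
f 15 40 39
f 7 20 36
f 20 3 35
f 36 35 11
f 20 35 36
f 9 27 28
f 27 7 24
f 28 24 8
f 27 24 28
f 10 33 29
f 33 9 25
f 29 25 2
f 33 25 29
f 44 43 47
f 44 47 45
f 45 47 48
f 45 48 46
f 47 43 49
f 47 49 48
f 48 49 50
f 48 50 46
f 49 43 51
f 49 51 50
f 50 51 52
f 50 52 46
f 51 43 53
f 51 53 52
f 52 53 54
f 52 54 46
f 53 43 55
f 53 55 54
f 54 55 56
f 54 56 46
f 55 43 57
f 55 57 56
f 56 57 58
f 56 58 46
f 57 43 59
f 57 59 58
f 58 59 60
f 58 60 46
f 59 43 61
f 59 61 60
f 60 61 62
f 60 62 46
f 61 43 63
f 61 63 62
f 62 63 64
f 62 64 46
f 63 43 65
f 63 65 64
f 64 65 66
f 64 66 46
f 65 43 67
f 65 67 66
f 66 67 68
f 66 68 46
f 67 43 69
f 67 69 68
f 68 69 70
f 68 70 46
f 69 43 71
f 69 71 70
f 70 71 72
f 70 72 46
f 71 43 73
f 71 73 72
f 72 73 74
f 72 74 46
f 73 43 44
f 73 44 74
f 74 44 45
f 74 45 46
f 76 75 79
f 76 79 77
f 77 79 80
f 77 80 78
f 79 75 81
f 79 81 80
f 80 81 82
f 80 82 78
f 81 75 83
f 81 83 82
f 82 83 84
f 82 84 78
f 83 75 85
f 83 85 84
f 84 85 86
f 84 86 78
f 85 75 87
f 85 87 86
f 86 87 88
f 86 88 78
f 87 75 89
f 87 89 88
f 88 89 90
f 88 90 78
f 89 75 91
f 89 91 90
f 90 91 92
f 90 92 78
f 91 75 93
f 91 93 92
f 92 93 94
f 92 94 78
f 93 75 95
f 93 95 94
f 94 95 96
f 94 96 78
f 95 75 97
f 95 97 96
f 96 97 98
f 96 98 78
f 97 75 99
f 97 99 98
f 98 99 100
f 98 100 78
f 99 75 101
f 99 101 100
f 100 101 102
f 100 102 78
f 101 75 103
f 101 103 102
f 102 103 104
f 102 104 78
f 103 75 76
f 103 76 104
f 104 76 77
f 104 77 78
f 106 105 108
f 106 108 107
f 108 105 109
f 108 109 107
f 109 105 110
f 109 110 107
f 110 105 111
f 110 111 107
f 111 105 112
f 111 112 107
f 112 105 113
f 112 113 107
f 113 105 114
f 113 114 107
f 114 105 115
f 114 115 107
f 115 105 116
f 115 116 107
f 116 105 117
f 116 117 107
f 117 105 118
f 117 118 107
f 118 105 106
f 118 106 107
f 120 119 122
f 120 122 121
f 122 119 123
f 122 123 121
f 123 119 124
f 123 124 121
f 124 119 125
f 124 125 121
f 125 119 126
f 125 126 121
f 126 119 127
f 126 127 121
f 127 119 128
f 127 128 121
f 128 119 129
f 128 129 121
f 129 119 130
f 129 130 121
f 130 119 131
f 130 131 121
f 131 119 132
f 131 132 121
f 132 119 120
f 132 120 121



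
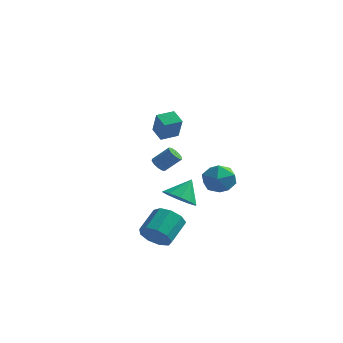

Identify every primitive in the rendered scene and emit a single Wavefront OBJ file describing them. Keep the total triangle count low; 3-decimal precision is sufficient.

v 0.706 -2.101 -1.732
v 1.731 -2.197 -2.025
v 1.114 -1.239 -0.588
v 1.479 -1.669 -2.333
v 0.932 -1.306 -2.412
v 0.298 -1.247 -2.231
v -0.179 -1.514 -1.86
v -0.318 -2.006 -1.44
v -0.066 -2.534 -1.131
v 0.481 -2.897 -1.053
v 1.114 -2.956 -1.233
v 1.592 -2.688 -1.605
v -2.73 3.549 -2.004
v -2.434 3.831 -2.401
v -1.515 4.173 -1.473
v -1.81 3.891 -1.076
v -2.664 4.056 -2.256
v -1.744 4.398 -1.329
v -2.918 4.087 -2.015
v -1.999 4.429 -1.087
v -3.101 3.912 -1.769
v -2.182 4.254 -0.842
v -3.142 3.599 -1.613
v -2.223 3.941 -0.686
v -3.025 3.267 -1.607
v -2.106 3.609 -0.679
v -2.796 3.042 -1.751
v -1.876 3.384 -0.824
v -2.541 3.011 -1.993
v -1.622 3.353 -1.065
v -2.358 3.186 -2.238
v -1.439 3.528 -1.311
v -2.317 3.499 -2.394
v -1.398 3.841 -1.467
v 1.748 3.252 -1.436
v 2.229 2.937 -2.428
v 0.571 1.823 -1.552
v 1.052 1.508 -2.544
v 1.638 1.405 -1.565
v 2.366 2.288 -1.493
v 0.434 2.472 -2.487
v 1.162 3.355 -2.415
v 1.417 2.455 -3.077
v 2.161 1.796 -2.508
v 0.639 2.964 -1.472
v 1.383 2.305 -0.903
v -1.294 -0.922 2.716
v -0.858 -1.458 4.059
v -0.58 -0.104 2.81
v -0.144 -0.64 4.153
v -0.596 -1.48 2.267
v -0.16 -2.016 3.61
v 0.118 -0.662 2.361
v 0.554 -1.198 3.704
v -0.199 -3.32 -4.256
v 0.112 -3.847 -3.466
v 0.371 -2.388 -2.594
v 0.059 -1.86 -3.384
v 0.642 -3.699 -3.872
v 0.901 -2.239 -3
v 0.779 -3.373 -4.458
v 1.037 -1.913 -3.585
v 0.457 -3.022 -4.949
v 0.716 -1.562 -4.077
v -0.172 -2.81 -5.116
v 0.087 -1.351 -4.244
v -0.813 -2.837 -4.881
v -0.554 -1.378 -4.009
v -1.168 -3.09 -4.353
v -0.909 -1.63 -3.481
v -1.069 -3.45 -3.78
v -0.81 -1.991 -2.908
v -0.564 -3.749 -3.43
v -0.305 -2.29 -2.557
f 2 1 4
f 2 4 3
f 4 1 5
f 4 5 3
f 5 1 6
f 5 6 3
f 6 1 7
f 6 7 3
f 7 1 8
f 7 8 3
f 8 1 9
f 8 9 3
f 9 1 10
f 9 10 3
f 10 1 11
f 10 11 3
f 11 1 12
f 11 12 3
f 12 1 2
f 12 2 3
f 14 13 17
f 14 17 15
f 15 17 18
f 15 18 16
f 17 13 19
f 17 19 18
f 18 19 20
f 18 20 16
f 19 13 21
f 19 21 20
f 20 21 22
f 20 22 16
f 21 13 23
f 21 23 22
f 22 23 24
f 22 24 16
f 23 13 25
f 23 25 24
f 24 25 26
f 24 26 16
f 25 13 27
f 25 27 26
f 26 27 28
f 26 28 16
f 27 13 29
f 27 29 28
f 28 29 30
f 28 30 16
f 29 13 31
f 29 31 30
f 30 31 32
f 30 32 16
f 31 13 33
f 31 33 32
f 32 33 34
f 32 34 16
f 33 13 14
f 33 14 34
f 34 14 15
f 34 15 16
f 35 46 40
f 35 40 36
f 35 36 42
f 35 42 45
f 35 45 46
f 36 40 44
f 40 46 39
f 46 45 37
f 45 42 41
f 42 36 43
f 38 44 39
f 38 39 37
f 38 37 41
f 38 41 43
f 38 43 44
f 39 44 40
f 37 39 46
f 41 37 45
f 43 41 42
f 44 43 36
f 48 50 47
f 51 48 47
f 47 50 49
f 49 51 47
f 48 54 50
f 52 48 51
f 52 54 48
f 50 54 49
f 53 51 49
f 49 54 53
f 53 52 51
f 54 52 53
f 56 55 59
f 56 59 57
f 57 59 60
f 57 60 58
f 59 55 61
f 59 61 60
f 60 61 62
f 60 62 58
f 61 55 63
f 61 63 62
f 62 63 64
f 62 64 58
f 63 55 65
f 63 65 64
f 64 65 66
f 64 66 58
f 65 55 67
f 65 67 66
f 66 67 68
f 66 68 58
f 67 55 69
f 67 69 68
f 68 69 70
f 68 70 58
f 69 55 71
f 69 71 70
f 70 71 72
f 70 72 58
f 71 55 73
f 71 73 72
f 72 73 74
f 72 74 58
f 73 55 56
f 73 56 74
f 74 56 57
f 74 57 58



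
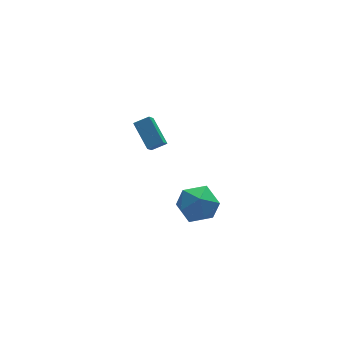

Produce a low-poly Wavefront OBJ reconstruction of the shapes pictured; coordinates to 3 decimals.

v -1.17 2.9 -1.494
v -1.432 4.19 -0.601
v -0.761 3.511 -2.257
v -1.024 4.801 -1.365
v -0.416 2.819 -1.155
v -0.679 4.109 -0.263
v -0.008 3.43 -1.919
v -0.27 4.72 -1.026
v -0.277 -0.796 -1.431
v 0.182 -1.473 -0.689
v -0.902 -2.207 -2.331
v -0.443 -2.884 -1.589
v -1.303 -2.253 -1.303
v -0.916 -1.381 -0.747
v 0.196 -2.299 -2.273
v 0.583 -1.427 -1.717
v 0.475 -2.402 -1.209
v -0.452 -2.373 -0.61
v -0.268 -1.307 -2.41
v -1.195 -1.278 -1.811
f 2 4 1
f 5 2 1
f 1 4 3
f 3 5 1
f 2 8 4
f 6 2 5
f 6 8 2
f 4 8 3
f 7 5 3
f 3 8 7
f 7 6 5
f 8 6 7
f 9 20 14
f 9 14 10
f 9 10 16
f 9 16 19
f 9 19 20
f 10 14 18
f 14 20 13
f 20 19 11
f 19 16 15
f 16 10 17
f 12 18 13
f 12 13 11
f 12 11 15
f 12 15 17
f 12 17 18
f 13 18 14
f 11 13 20
f 15 11 19
f 17 15 16
f 18 17 10



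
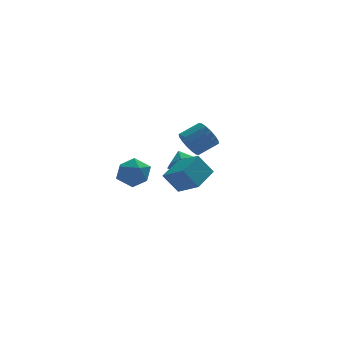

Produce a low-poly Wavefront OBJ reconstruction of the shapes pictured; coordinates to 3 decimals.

v -1.193 1.49 -3.03
v -0.167 1.6 -3.163
v -1.093 -0.1 -3.577
v -0.067 0.01 -3.71
v -0.469 -0.005 -2.75
v -0.53 0.978 -2.412
v -0.73 0.522 -4.328
v -0.791 1.505 -3.99
v 0.12 1.002 -3.965
v 0.281 0.676 -2.99
v -1.541 0.824 -3.75
v -1.38 0.498 -2.775
v 1.529 -4.744 -2.346
v 0.767 -4.558 -1.248
v 0.758 -3.612 -3.072
v -0.004 -3.426 -1.973
v 2.564 -3.694 -1.807
v 1.802 -3.508 -0.708
v 1.793 -2.562 -2.532
v 1.031 -2.376 -1.434
v 2.653 3.186 -3.994
v 3.546 3.063 -3.694
v 2.527 3.954 -3.306
v 3.499 3.543 -4.238
v 2.957 3.813 -4.64
v 2.236 3.716 -4.663
v 1.76 3.308 -4.295
v 1.808 2.828 -3.751
v 2.35 2.558 -3.349
v 3.07 2.655 -3.326
v 2.7 2.303 -2.214
v 2.998 2.74 -2.929
v 4.179 2.994 -2.282
v 3.88 2.557 -1.566
v 2.789 3.061 -2.672
v 3.969 3.314 -2.025
v 2.555 3.178 -2.293
v 3.736 3.431 -1.646
v 2.361 3.061 -1.892
v 3.541 3.314 -1.245
v 2.257 2.741 -1.577
v 3.438 2.994 -0.93
v 2.272 2.303 -1.433
v 3.453 2.557 -0.786
v 2.401 1.866 -1.498
v 3.582 2.12 -0.851
v 2.611 1.546 -1.755
v 3.791 1.799 -1.108
v 2.844 1.429 -2.134
v 4.025 1.682 -1.487
v 3.039 1.546 -2.535
v 4.219 1.799 -1.888
v 3.142 1.866 -2.85
v 4.323 2.119 -2.203
v 3.127 2.303 -2.994
v 4.308 2.557 -2.347
f 1 12 6
f 1 6 2
f 1 2 8
f 1 8 11
f 1 11 12
f 2 6 10
f 6 12 5
f 12 11 3
f 11 8 7
f 8 2 9
f 4 10 5
f 4 5 3
f 4 3 7
f 4 7 9
f 4 9 10
f 5 10 6
f 3 5 12
f 7 3 11
f 9 7 8
f 10 9 2
f 14 16 13
f 17 14 13
f 13 16 15
f 15 17 13
f 14 20 16
f 18 14 17
f 18 20 14
f 16 20 15
f 19 17 15
f 15 20 19
f 19 18 17
f 20 18 19
f 22 21 24
f 22 24 23
f 24 21 25
f 24 25 23
f 25 21 26
f 25 26 23
f 26 21 27
f 26 27 23
f 27 21 28
f 27 28 23
f 28 21 29
f 28 29 23
f 29 21 30
f 29 30 23
f 30 21 22
f 30 22 23
f 32 31 35
f 32 35 33
f 33 35 36
f 33 36 34
f 35 31 37
f 35 37 36
f 36 37 38
f 36 38 34
f 37 31 39
f 37 39 38
f 38 39 40
f 38 40 34
f 39 31 41
f 39 41 40
f 40 41 42
f 40 42 34
f 41 31 43
f 41 43 42
f 42 43 44
f 42 44 34
f 43 31 45
f 43 45 44
f 44 45 46
f 44 46 34
f 45 31 47
f 45 47 46
f 46 47 48
f 46 48 34
f 47 31 49
f 47 49 48
f 48 49 50
f 48 50 34
f 49 31 51
f 49 51 50
f 50 51 52
f 50 52 34
f 51 31 53
f 51 53 52
f 52 53 54
f 52 54 34
f 53 31 55
f 53 55 54
f 54 55 56
f 54 56 34
f 55 31 32
f 55 32 56
f 56 32 33
f 56 33 34



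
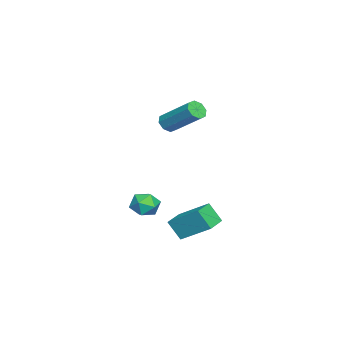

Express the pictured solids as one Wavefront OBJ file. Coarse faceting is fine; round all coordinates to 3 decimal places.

v -4.319 -2.222 3.006
v -4.001 -2.021 2.59
v -3.344 -0.517 3.819
v -3.661 -0.718 4.234
v -4.395 -1.851 2.593
v -3.737 -0.348 3.821
v -4.744 -1.898 2.837
v -4.086 -0.395 4.066
v -4.844 -2.135 3.181
v -4.186 -0.631 4.409
v -4.636 -2.423 3.421
v -3.979 -0.919 4.65
v -4.243 -2.592 3.419
v -3.585 -1.089 4.647
v -3.894 -2.545 3.174
v -3.236 -1.042 4.403
v -3.794 -2.309 2.831
v -3.136 -0.805 4.059
v -3.941 -2.465 -1.863
v -3.571 -2.64 -2.537
v -3.649 -3.62 -1.403
v -3.279 -3.795 -2.077
v -2.976 -3.254 -1.589
v -3.156 -2.541 -1.873
v -4.064 -3.719 -2.067
v -4.244 -3.006 -2.351
v -3.647 -3.415 -2.663
v -2.974 -3.128 -2.368
v -4.246 -3.132 -1.572
v -3.573 -2.845 -1.277
v -2.354 -0.628 -2.819
v -2.485 -1.252 -1.874
v -2.007 0.823 -1.811
v -2.138 0.199 -0.867
v -1.262 -0.879 -2.833
v -1.393 -1.503 -1.889
v -0.915 0.572 -1.826
v -1.046 -0.052 -0.881
f 2 1 5
f 2 5 3
f 3 5 6
f 3 6 4
f 5 1 7
f 5 7 6
f 6 7 8
f 6 8 4
f 7 1 9
f 7 9 8
f 8 9 10
f 8 10 4
f 9 1 11
f 9 11 10
f 10 11 12
f 10 12 4
f 11 1 13
f 11 13 12
f 12 13 14
f 12 14 4
f 13 1 15
f 13 15 14
f 14 15 16
f 14 16 4
f 15 1 17
f 15 17 16
f 16 17 18
f 16 18 4
f 17 1 2
f 17 2 18
f 18 2 3
f 18 3 4
f 19 30 24
f 19 24 20
f 19 20 26
f 19 26 29
f 19 29 30
f 20 24 28
f 24 30 23
f 30 29 21
f 29 26 25
f 26 20 27
f 22 28 23
f 22 23 21
f 22 21 25
f 22 25 27
f 22 27 28
f 23 28 24
f 21 23 30
f 25 21 29
f 27 25 26
f 28 27 20
f 32 34 31
f 35 32 31
f 31 34 33
f 33 35 31
f 32 38 34
f 36 32 35
f 36 38 32
f 34 38 33
f 37 35 33
f 33 38 37
f 37 36 35
f 38 36 37



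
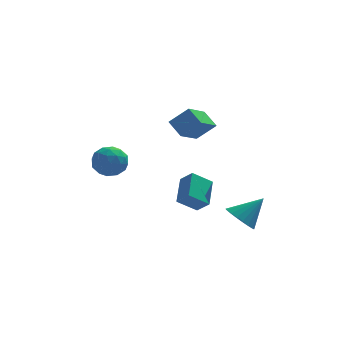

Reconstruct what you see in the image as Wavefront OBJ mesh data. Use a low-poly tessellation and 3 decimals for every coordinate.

v -3.487 0.835 -1.882
v -2.853 -0.077 -1.703
v -4.567 0.357 -0.497
v -3.933 -0.555 -0.318
v -3.52 0.468 -0.099
v -2.853 0.764 -0.956
v -4.567 -0.484 -1.244
v -3.9 -0.188 -2.101
v -3.521 -0.892 -1.309
v -2.874 -0.304 -0.601
v -4.546 0.584 -1.599
v -3.899 1.172 -0.891
v -3.075 0.421 -1.914
v -4.345 -0.141 -0.286
v -4.102 0.461 -0.157
v -3.73 -0.076 -0.052
v -3.075 0.915 -1.475
v -2.702 0.379 -1.369
v -3.094 0.699 -0.427
v -4.718 -0.099 -0.831
v -4.345 -0.635 -0.725
v -3.69 0.356 -2.148
v -3.318 -0.181 -2.043
v -4.326 -0.419 -1.773
v -3.095 -0.595 -1.577
v -3.73 -0.875 -0.763
v -4.103 -0.833 -1.308
v -3.711 -0.66 -1.811
v -2.715 -0.249 -1.161
v -3.35 -0.53 -0.347
v -3.107 0.072 -0.219
v -2.715 0.246 -0.722
v -3.108 -0.728 -0.93
v -4.07 0.81 -1.853
v -4.705 0.529 -1.039
v -4.705 0.034 -1.478
v -4.313 0.208 -1.981
v -3.69 1.155 -1.437
v -4.325 0.875 -0.623
v -3.709 0.94 -0.389
v -3.317 1.113 -0.892
v -4.312 1.008 -1.27
v -0.133 -2.08 -3.3
v 0.197 -0.4 -2.387
v 1.028 -1.844 -4.153
v 1.358 -0.164 -3.24
v 0.502 -2.596 -2.58
v 0.832 -0.916 -1.667
v 1.663 -2.36 -3.433
v 1.993 -0.68 -2.52
v 3.309 -2.859 -4.392
v 3.753 -2.169 -5.062
v 4.651 -2.421 -3.048
v 3.46 -1.916 -4.851
v 3.14 -1.827 -4.561
v 2.85 -1.916 -4.242
v 2.639 -2.168 -3.948
v 2.543 -2.54 -3.732
v 2.58 -2.967 -3.629
v 2.743 -3.376 -3.659
v 3.004 -3.695 -3.815
v 3.317 -3.87 -4.071
v 3.629 -3.87 -4.383
v 3.886 -3.695 -4.696
v 4.042 -3.376 -4.956
v 4.072 -2.968 -5.119
v 3.97 -2.541 -5.157
v 0.705 3.22 0.254
v -0.319 1.628 1.23
v 1.835 3.133 1.297
v 0.81 1.541 2.274
v 1.33 2.359 -0.494
v 0.305 0.767 0.483
v 2.459 2.272 0.55
v 1.435 0.68 1.526
f 1 38 17
f 38 12 41
f 17 41 6
f 38 41 17
f 1 17 13
f 17 6 18
f 13 18 2
f 17 18 13
f 1 13 22
f 13 2 23
f 22 23 8
f 13 23 22
f 1 22 34
f 22 8 37
f 34 37 11
f 22 37 34
f 1 34 38
f 34 11 42
f 38 42 12
f 34 42 38
f 2 18 29
f 18 6 32
f 29 32 10
f 18 32 29
f 6 41 19
f 41 12 40
f 19 40 5
f 41 40 19
f 12 42 39
f 42 11 35
f 39 35 3
f 42 35 39
f 11 37 36
f 37 8 24
f 36 24 7
f 37 24 36
f 8 23 28
f 23 2 25
f 28 25 9
f 23 25 28
f 4 30 16
f 30 10 31
f 16 31 5
f 30 31 16
f 4 16 14
f 16 5 15
f 14 15 3
f 16 15 14
f 4 14 21
f 14 3 20
f 21 20 7
f 14 20 21
f 4 21 26
f 21 7 27
f 26 27 9
f 21 27 26
f 4 26 30
f 26 9 33
f 30 33 10
f 26 33 30
f 5 31 19
f 31 10 32
f 19 32 6
f 31 32 19
f 3 15 39
f 15 5 40
f 39 40 12
f 15 40 39
f 7 20 36
f 20 3 35
f 36 35 11
f 20 35 36
f 9 27 28
f 27 7 24
f 28 24 8
f 27 24 28
f 10 33 29
f 33 9 25
f 29 25 2
f 33 25 29
f 44 46 43
f 47 44 43
f 43 46 45
f 45 47 43
f 44 50 46
f 48 44 47
f 48 50 44
f 46 50 45
f 49 47 45
f 45 50 49
f 49 48 47
f 50 48 49
f 52 51 54
f 52 54 53
f 54 51 55
f 54 55 53
f 55 51 56
f 55 56 53
f 56 51 57
f 56 57 53
f 57 51 58
f 57 58 53
f 58 51 59
f 58 59 53
f 59 51 60
f 59 60 53
f 60 51 61
f 60 61 53
f 61 51 62
f 61 62 53
f 62 51 63
f 62 63 53
f 63 51 64
f 63 64 53
f 64 51 65
f 64 65 53
f 65 51 66
f 65 66 53
f 66 51 67
f 66 67 53
f 67 51 52
f 67 52 53
f 69 71 68
f 72 69 68
f 68 71 70
f 70 72 68
f 69 75 71
f 73 69 72
f 73 75 69
f 71 75 70
f 74 72 70
f 70 75 74
f 74 73 72
f 75 73 74



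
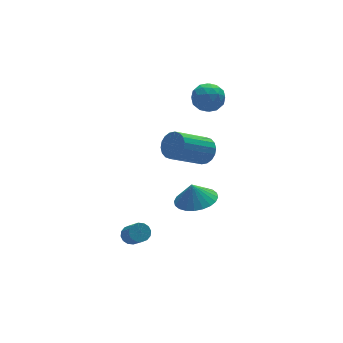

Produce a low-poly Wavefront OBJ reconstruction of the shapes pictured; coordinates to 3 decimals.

v 0.538 -3.049 1.784
v 0.863 -2.624 2.324
v -0.853 -2.826 3.516
v -1.178 -3.251 2.976
v 0.704 -2.394 2.133
v -1.013 -2.597 3.326
v 0.511 -2.294 1.873
v -1.205 -2.497 3.066
v 0.325 -2.344 1.596
v -1.392 -2.547 2.788
v 0.18 -2.533 1.355
v -1.537 -2.736 2.548
v 0.106 -2.824 1.2
v -1.61 -3.027 2.393
v 0.118 -3.16 1.16
v -1.598 -3.363 2.353
v 0.213 -3.474 1.244
v -1.503 -3.676 2.436
v 0.373 -3.703 1.434
v -1.344 -3.906 2.627
v 0.565 -3.803 1.694
v -1.151 -4.006 2.887
v 0.752 -3.753 1.972
v -0.965 -3.956 3.164
v 0.897 -3.564 2.212
v -0.82 -3.767 3.405
v 0.97 -3.273 2.367
v -0.746 -3.476 3.56
v 0.958 -2.937 2.407
v -0.758 -3.14 3.6
v -2.889 -2.328 -3.777
v -2.473 -2.587 -4.003
v -2.534 -3.671 -2.869
v -2.951 -3.412 -2.643
v -2.357 -2.406 -3.823
v -2.418 -3.491 -2.69
v -2.384 -2.205 -3.632
v -2.445 -3.289 -2.498
v -2.546 -2.036 -3.479
v -2.607 -3.12 -2.345
v -2.801 -1.945 -3.406
v -2.862 -3.03 -2.272
v -3.079 -1.957 -3.433
v -3.14 -3.042 -2.299
v -3.306 -2.069 -3.551
v -3.367 -3.153 -2.417
v -3.422 -2.249 -3.73
v -3.483 -3.334 -2.597
v -3.395 -2.451 -3.922
v -3.456 -3.535 -2.788
v -3.233 -2.62 -4.075
v -3.294 -3.704 -2.941
v -2.978 -2.71 -4.148
v -3.039 -3.795 -3.014
v -2.7 -2.698 -4.121
v -2.761 -3.783 -2.987
v 1.417 -0.127 2.707
v 1.909 0.598 2.821
v 2.511 -0.938 3.139
v 3.003 -0.213 3.253
v 2.319 -0.371 3.788
v 1.642 0.131 3.521
v 2.778 -0.471 2.439
v 2.101 0.031 2.172
v 2.75 0.385 2.655
v 2.466 0.447 3.489
v 1.954 -0.787 2.471
v 1.67 -0.725 3.305
v 1.567 0.307 2.726
v 2.853 -0.647 3.234
v 2.451 -0.739 3.549
v 2.74 -0.313 3.616
v 1.41 0.032 3.138
v 1.699 0.458 3.204
v 1.94 -0.111 3.773
v 2.721 -0.798 2.756
v 3.01 -0.372 2.822
v 1.68 -0.027 2.344
v 1.969 0.399 2.411
v 2.48 -0.229 2.187
v 2.351 0.608 2.695
v 2.994 0.131 2.949
v 2.861 -0.02 2.471
v 2.464 0.274 2.314
v 2.184 0.644 3.186
v 2.827 0.167 3.44
v 2.425 0.075 3.754
v 2.027 0.37 3.597
v 2.678 0.519 3.088
v 1.593 -0.507 2.52
v 2.236 -0.984 2.774
v 2.393 -0.71 2.363
v 1.995 -0.415 2.206
v 1.426 -0.471 3.011
v 2.069 -0.948 3.265
v 1.956 -0.614 3.646
v 1.559 -0.32 3.489
v 1.742 -0.859 2.872
v 0.425 -2.491 -2.247
v 1.277 -1.843 -2.237
v 0.275 -2.309 -1.213
v 0.971 -1.574 -2.329
v 0.582 -1.445 -2.408
v 0.169 -1.475 -2.463
v -0.205 -1.659 -2.484
v -0.483 -1.97 -2.47
v -0.623 -2.361 -2.422
v -0.603 -2.771 -2.347
v -0.427 -3.138 -2.256
v -0.121 -3.407 -2.165
v 0.268 -3.537 -2.085
v 0.681 -3.507 -2.031
v 1.055 -3.323 -2.009
v 1.333 -3.012 -2.023
v 1.472 -2.621 -2.072
v 1.453 -2.211 -2.147
f 2 1 5
f 2 5 3
f 3 5 6
f 3 6 4
f 5 1 7
f 5 7 6
f 6 7 8
f 6 8 4
f 7 1 9
f 7 9 8
f 8 9 10
f 8 10 4
f 9 1 11
f 9 11 10
f 10 11 12
f 10 12 4
f 11 1 13
f 11 13 12
f 12 13 14
f 12 14 4
f 13 1 15
f 13 15 14
f 14 15 16
f 14 16 4
f 15 1 17
f 15 17 16
f 16 17 18
f 16 18 4
f 17 1 19
f 17 19 18
f 18 19 20
f 18 20 4
f 19 1 21
f 19 21 20
f 20 21 22
f 20 22 4
f 21 1 23
f 21 23 22
f 22 23 24
f 22 24 4
f 23 1 25
f 23 25 24
f 24 25 26
f 24 26 4
f 25 1 27
f 25 27 26
f 26 27 28
f 26 28 4
f 27 1 29
f 27 29 28
f 28 29 30
f 28 30 4
f 29 1 2
f 29 2 30
f 30 2 3
f 30 3 4
f 32 31 35
f 32 35 33
f 33 35 36
f 33 36 34
f 35 31 37
f 35 37 36
f 36 37 38
f 36 38 34
f 37 31 39
f 37 39 38
f 38 39 40
f 38 40 34
f 39 31 41
f 39 41 40
f 40 41 42
f 40 42 34
f 41 31 43
f 41 43 42
f 42 43 44
f 42 44 34
f 43 31 45
f 43 45 44
f 44 45 46
f 44 46 34
f 45 31 47
f 45 47 46
f 46 47 48
f 46 48 34
f 47 31 49
f 47 49 48
f 48 49 50
f 48 50 34
f 49 31 51
f 49 51 50
f 50 51 52
f 50 52 34
f 51 31 53
f 51 53 52
f 52 53 54
f 52 54 34
f 53 31 55
f 53 55 54
f 54 55 56
f 54 56 34
f 55 31 32
f 55 32 56
f 56 32 33
f 56 33 34
f 57 94 73
f 94 68 97
f 73 97 62
f 94 97 73
f 57 73 69
f 73 62 74
f 69 74 58
f 73 74 69
f 57 69 78
f 69 58 79
f 78 79 64
f 69 79 78
f 57 78 90
f 78 64 93
f 90 93 67
f 78 93 90
f 57 90 94
f 90 67 98
f 94 98 68
f 90 98 94
f 58 74 85
f 74 62 88
f 85 88 66
f 74 88 85
f 62 97 75
f 97 68 96
f 75 96 61
f 97 96 75
f 68 98 95
f 98 67 91
f 95 91 59
f 98 91 95
f 67 93 92
f 93 64 80
f 92 80 63
f 93 80 92
f 64 79 84
f 79 58 81
f 84 81 65
f 79 81 84
f 60 86 72
f 86 66 87
f 72 87 61
f 86 87 72
f 60 72 70
f 72 61 71
f 70 71 59
f 72 71 70
f 60 70 77
f 70 59 76
f 77 76 63
f 70 76 77
f 60 77 82
f 77 63 83
f 82 83 65
f 77 83 82
f 60 82 86
f 82 65 89
f 86 89 66
f 82 89 86
f 61 87 75
f 87 66 88
f 75 88 62
f 87 88 75
f 59 71 95
f 71 61 96
f 95 96 68
f 71 96 95
f 63 76 92
f 76 59 91
f 92 91 67
f 76 91 92
f 65 83 84
f 83 63 80
f 84 80 64
f 83 80 84
f 66 89 85
f 89 65 81
f 85 81 58
f 89 81 85
f 100 99 102
f 100 102 101
f 102 99 103
f 102 103 101
f 103 99 104
f 103 104 101
f 104 99 105
f 104 105 101
f 105 99 106
f 105 106 101
f 106 99 107
f 106 107 101
f 107 99 108
f 107 108 101
f 108 99 109
f 108 109 101
f 109 99 110
f 109 110 101
f 110 99 111
f 110 111 101
f 111 99 112
f 111 112 101
f 112 99 113
f 112 113 101
f 113 99 114
f 113 114 101
f 114 99 115
f 114 115 101
f 115 99 116
f 115 116 101
f 116 99 100
f 116 100 101



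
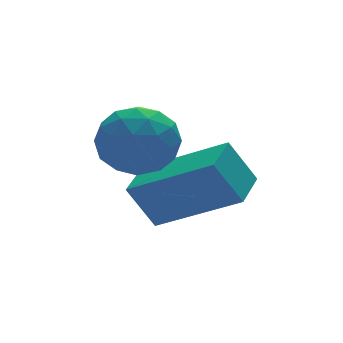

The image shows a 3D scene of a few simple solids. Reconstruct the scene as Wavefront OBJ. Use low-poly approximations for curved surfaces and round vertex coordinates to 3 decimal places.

v -3.722 -0.875 3.445
v -3.282 -0.908 4.161
v -4.038 -2.192 3.579
v -3.598 -2.225 4.295
v -4.315 -1.788 4.262
v -4.12 -0.974 4.18
v -3.2 -2.126 3.56
v -3.005 -1.312 3.478
v -2.959 -1.682 4.232
v -3.648 -1.472 4.666
v -3.672 -1.628 3.074
v -4.361 -1.418 3.508
v -3.474 -0.776 3.791
v -3.846 -2.324 3.949
v -4.268 -2.067 3.929
v -4.009 -2.086 4.35
v -3.967 -0.814 3.802
v -3.708 -0.834 4.223
v -4.316 -1.351 4.283
v -3.612 -2.266 3.517
v -3.353 -2.286 3.938
v -3.311 -1.014 3.39
v -3.052 -1.033 3.811
v -3.004 -1.749 3.457
v -3.026 -1.25 4.254
v -3.211 -2.024 4.333
v -2.977 -1.966 3.901
v -2.863 -1.488 3.852
v -3.431 -1.127 4.509
v -3.617 -1.901 4.588
v -4.038 -1.644 4.569
v -3.924 -1.165 4.52
v -3.241 -1.581 4.551
v -3.703 -1.199 3.152
v -3.889 -1.973 3.231
v -3.396 -1.935 3.22
v -3.282 -1.456 3.171
v -4.109 -1.076 3.407
v -4.294 -1.85 3.486
v -4.457 -1.612 3.888
v -4.343 -1.134 3.839
v -4.079 -1.519 3.189
v -3.367 -1.647 1.592
v -3.81 -1.333 2.514
v -2.684 -0.95 1.683
v -3.128 -0.636 2.604
v -2.212 -2.904 2.576
v -2.656 -2.59 3.497
v -1.53 -2.207 2.666
v -1.973 -1.893 3.588
f 1 38 17
f 38 12 41
f 17 41 6
f 38 41 17
f 1 17 13
f 17 6 18
f 13 18 2
f 17 18 13
f 1 13 22
f 13 2 23
f 22 23 8
f 13 23 22
f 1 22 34
f 22 8 37
f 34 37 11
f 22 37 34
f 1 34 38
f 34 11 42
f 38 42 12
f 34 42 38
f 2 18 29
f 18 6 32
f 29 32 10
f 18 32 29
f 6 41 19
f 41 12 40
f 19 40 5
f 41 40 19
f 12 42 39
f 42 11 35
f 39 35 3
f 42 35 39
f 11 37 36
f 37 8 24
f 36 24 7
f 37 24 36
f 8 23 28
f 23 2 25
f 28 25 9
f 23 25 28
f 4 30 16
f 30 10 31
f 16 31 5
f 30 31 16
f 4 16 14
f 16 5 15
f 14 15 3
f 16 15 14
f 4 14 21
f 14 3 20
f 21 20 7
f 14 20 21
f 4 21 26
f 21 7 27
f 26 27 9
f 21 27 26
f 4 26 30
f 26 9 33
f 30 33 10
f 26 33 30
f 5 31 19
f 31 10 32
f 19 32 6
f 31 32 19
f 3 15 39
f 15 5 40
f 39 40 12
f 15 40 39
f 7 20 36
f 20 3 35
f 36 35 11
f 20 35 36
f 9 27 28
f 27 7 24
f 28 24 8
f 27 24 28
f 10 33 29
f 33 9 25
f 29 25 2
f 33 25 29
f 44 46 43
f 47 44 43
f 43 46 45
f 45 47 43
f 44 50 46
f 48 44 47
f 48 50 44
f 46 50 45
f 49 47 45
f 45 50 49
f 49 48 47
f 50 48 49

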